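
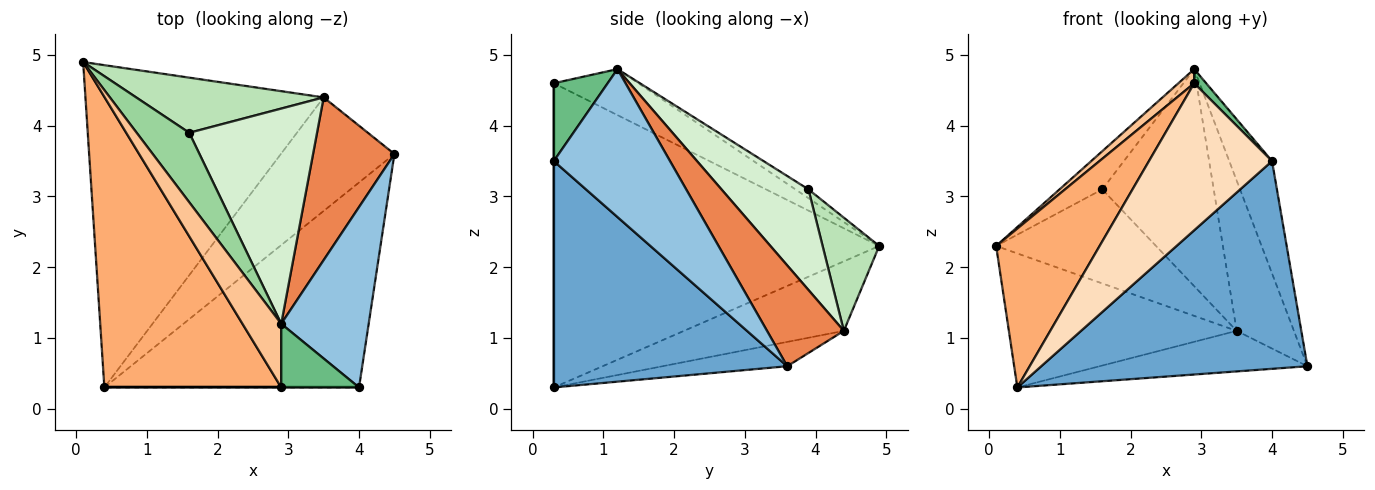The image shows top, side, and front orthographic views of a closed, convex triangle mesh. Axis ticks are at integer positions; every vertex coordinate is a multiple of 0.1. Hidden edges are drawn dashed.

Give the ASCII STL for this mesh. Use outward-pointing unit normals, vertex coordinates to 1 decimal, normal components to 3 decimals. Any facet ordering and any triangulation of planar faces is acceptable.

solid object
 facet normal 0.530 -0.604 -0.596
  outer loop
   vertex 4.0 0.3 3.5
   vertex 0.4 0.3 0.3
   vertex 4.5 3.6 0.6
  endloop
 endfacet
 facet normal 0.821 0.302 0.485
  outer loop
   vertex 4.0 0.3 3.5
   vertex 4.5 3.6 0.6
   vertex 2.9 1.2 4.8
  endloop
 endfacet
 facet normal -0.260 0.371 -0.892
  outer loop
   vertex 3.5 4.4 1.1
   vertex 0.4 0.3 0.3
   vertex 0.1 4.9 2.3
  endloop
 endfacet
 facet normal -0.198 0.330 -0.923
  outer loop
   vertex 3.5 4.4 1.1
   vertex 4.5 3.6 0.6
   vertex 0.4 0.3 0.3
  endloop
 endfacet
 facet normal 0.673 0.502 0.543
  outer loop
   vertex 3.5 4.4 1.1
   vertex 2.9 1.2 4.8
   vertex 4.5 3.6 0.6
  endloop
 endfacet
 facet normal -0.834 -0.265 0.485
  outer loop
   vertex 2.9 0.3 4.6
   vertex 0.1 4.9 2.3
   vertex 0.4 0.3 0.3
  endloop
 endfacet
 facet normal -0.757 -0.142 0.638
  outer loop
   vertex 2.9 0.3 4.6
   vertex 2.9 1.2 4.8
   vertex 0.1 4.9 2.3
  endloop
 endfacet
 facet normal 0.000 -1.000 0.000
  outer loop
   vertex 2.9 0.3 4.6
   vertex 0.4 0.3 0.3
   vertex 4.0 0.3 3.5
  endloop
 endfacet
 facet normal 0.699 -0.155 0.699
  outer loop
   vertex 2.9 0.3 4.6
   vertex 4.0 0.3 3.5
   vertex 2.9 1.2 4.8
  endloop
 endfacet
 facet normal -0.145 0.476 0.867
  outer loop
   vertex 1.6 3.9 3.1
   vertex 0.1 4.9 2.3
   vertex 2.9 1.2 4.8
  endloop
 endfacet
 facet normal 0.292 0.825 0.484
  outer loop
   vertex 1.6 3.9 3.1
   vertex 3.5 4.4 1.1
   vertex 0.1 4.9 2.3
  endloop
 endfacet
 facet normal 0.485 0.621 0.616
  outer loop
   vertex 1.6 3.9 3.1
   vertex 2.9 1.2 4.8
   vertex 3.5 4.4 1.1
  endloop
 endfacet
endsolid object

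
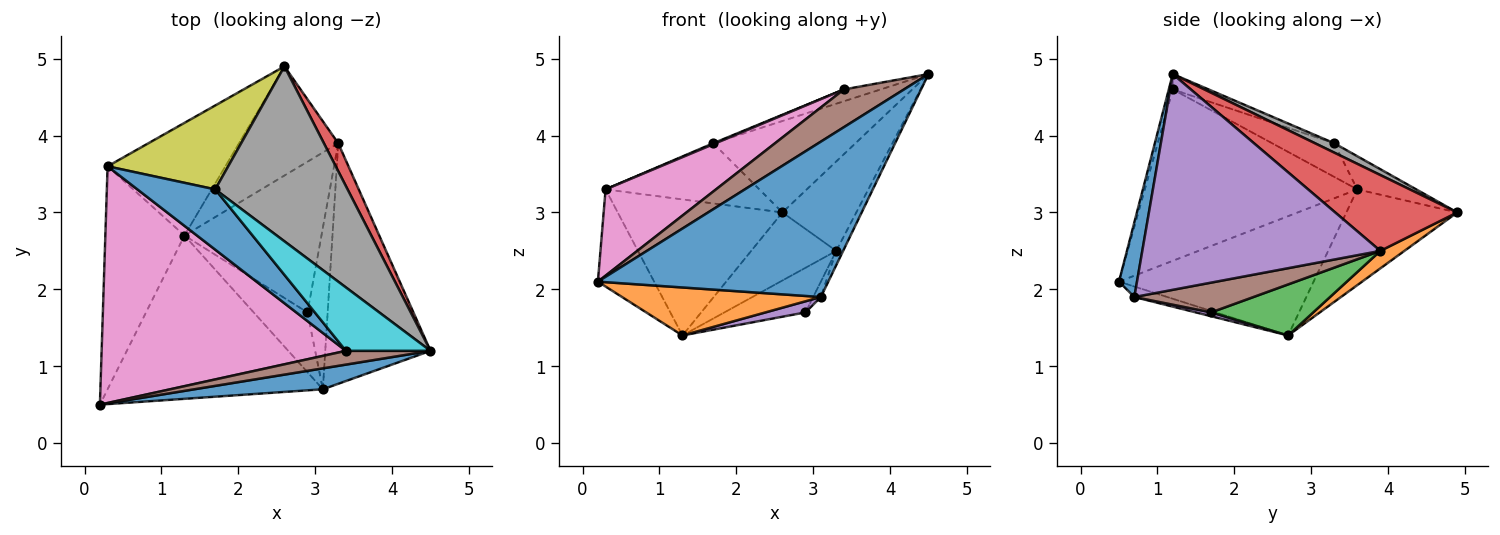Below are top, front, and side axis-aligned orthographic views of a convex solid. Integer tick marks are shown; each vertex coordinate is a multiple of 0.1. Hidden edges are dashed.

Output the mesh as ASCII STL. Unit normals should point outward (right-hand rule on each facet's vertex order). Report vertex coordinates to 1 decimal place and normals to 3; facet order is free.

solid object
 facet normal 0.077 -0.988 0.133
  outer loop
   vertex 3.1 0.7 1.9
   vertex 4.5 1.2 4.8
   vertex 0.2 0.5 2.1
  endloop
 endfacet
 facet normal -0.047 -0.282 -0.958
  outer loop
   vertex 3.1 0.7 1.9
   vertex 0.2 0.5 2.1
   vertex 1.3 2.7 1.4
  endloop
 endfacet
 facet normal -0.810 0.234 -0.537
  outer loop
   vertex 0.3 3.6 3.3
   vertex 1.3 2.7 1.4
   vertex 0.2 0.5 2.1
  endloop
 endfacet
 facet normal -0.460 0.684 -0.566
  outer loop
   vertex 0.3 3.6 3.3
   vertex 2.6 4.9 3.0
   vertex 1.3 2.7 1.4
  endloop
 endfacet
 facet normal 0.070 -0.182 -0.981
  outer loop
   vertex 2.9 1.7 1.7
   vertex 3.1 0.7 1.9
   vertex 1.3 2.7 1.4
  endloop
 endfacet
 facet normal -0.062 -0.938 0.342
  outer loop
   vertex 3.4 1.2 4.6
   vertex 0.2 0.5 2.1
   vertex 4.5 1.2 4.8
  endloop
 endfacet
 facet normal -0.550 -0.286 0.784
  outer loop
   vertex 3.4 1.2 4.6
   vertex 0.3 3.6 3.3
   vertex 0.2 0.5 2.1
  endloop
 endfacet
 facet normal 0.062 0.462 0.884
  outer loop
   vertex 1.7 3.3 3.9
   vertex 4.5 1.2 4.8
   vertex 2.6 4.9 3.0
  endloop
 endfacet
 facet normal -0.218 0.569 0.793
  outer loop
   vertex 1.7 3.3 3.9
   vertex 2.6 4.9 3.0
   vertex 0.3 3.6 3.3
  endloop
 endfacet
 facet normal -0.176 0.180 0.968
  outer loop
   vertex 1.7 3.3 3.9
   vertex 3.4 1.2 4.6
   vertex 4.5 1.2 4.8
  endloop
 endfacet
 facet normal -0.397 -0.015 0.918
  outer loop
   vertex 1.7 3.3 3.9
   vertex 0.3 3.6 3.3
   vertex 3.4 1.2 4.6
  endloop
 endfacet
 facet normal 0.148 0.523 -0.839
  outer loop
   vertex 3.3 3.9 2.5
   vertex 1.3 2.7 1.4
   vertex 2.6 4.9 3.0
  endloop
 endfacet
 facet normal 0.336 0.267 -0.903
  outer loop
   vertex 3.3 3.9 2.5
   vertex 2.9 1.7 1.7
   vertex 1.3 2.7 1.4
  endloop
 endfacet
 facet normal 0.844 0.511 0.160
  outer loop
   vertex 3.3 3.9 2.5
   vertex 2.6 4.9 3.0
   vertex 4.5 1.2 4.8
  endloop
 endfacet
 facet normal 0.898 0.026 -0.438
  outer loop
   vertex 3.3 3.9 2.5
   vertex 4.5 1.2 4.8
   vertex 3.1 0.7 1.9
  endloop
 endfacet
 facet normal 0.827 0.053 -0.560
  outer loop
   vertex 3.3 3.9 2.5
   vertex 3.1 0.7 1.9
   vertex 2.9 1.7 1.7
  endloop
 endfacet
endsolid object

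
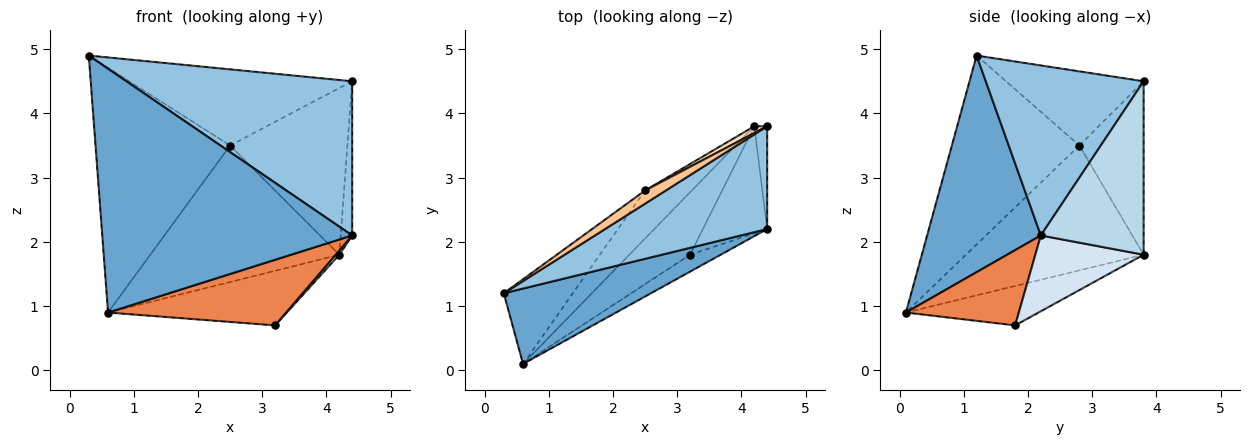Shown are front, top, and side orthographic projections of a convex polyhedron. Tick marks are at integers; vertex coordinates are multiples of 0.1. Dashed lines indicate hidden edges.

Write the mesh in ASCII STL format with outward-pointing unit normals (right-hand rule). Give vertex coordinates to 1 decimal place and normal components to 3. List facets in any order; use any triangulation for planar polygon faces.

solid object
 facet normal 0.399 -0.876 0.271
  outer loop
   vertex 0.6 0.1 0.9
   vertex 4.4 2.2 2.1
   vertex 0.3 1.2 4.9
  endloop
 endfacet
 facet normal 0.503 -0.719 0.479
  outer loop
   vertex 4.4 3.8 4.5
   vertex 0.3 1.2 4.9
   vertex 4.4 2.2 2.1
  endloop
 endfacet
 facet normal 0.991 0.110 -0.073
  outer loop
   vertex 4.4 3.8 4.5
   vertex 4.4 2.2 2.1
   vertex 4.2 3.8 1.8
  endloop
 endfacet
 facet normal 0.763 -0.026 -0.646
  outer loop
   vertex 3.2 1.8 0.7
   vertex 4.2 3.8 1.8
   vertex 4.4 2.2 2.1
  endloop
 endfacet
 facet normal 0.523 -0.825 -0.213
  outer loop
   vertex 3.2 1.8 0.7
   vertex 4.4 2.2 2.1
   vertex 0.6 0.1 0.9
  endloop
 endfacet
 facet normal -0.439 0.591 -0.677
  outer loop
   vertex 3.2 1.8 0.7
   vertex 0.6 0.1 0.9
   vertex 4.2 3.8 1.8
  endloop
 endfacet
 facet normal -0.520 0.842 0.146
  outer loop
   vertex 2.5 2.8 3.5
   vertex 0.3 1.2 4.9
   vertex 4.4 3.8 4.5
  endloop
 endfacet
 facet normal -0.480 0.877 0.036
  outer loop
   vertex 2.5 2.8 3.5
   vertex 4.4 3.8 4.5
   vertex 4.2 3.8 1.8
  endloop
 endfacet
 facet normal -0.667 0.704 -0.244
  outer loop
   vertex 2.5 2.8 3.5
   vertex 0.6 0.1 0.9
   vertex 0.3 1.2 4.9
  endloop
 endfacet
 facet normal -0.663 0.706 -0.248
  outer loop
   vertex 2.5 2.8 3.5
   vertex 4.2 3.8 1.8
   vertex 0.6 0.1 0.9
  endloop
 endfacet
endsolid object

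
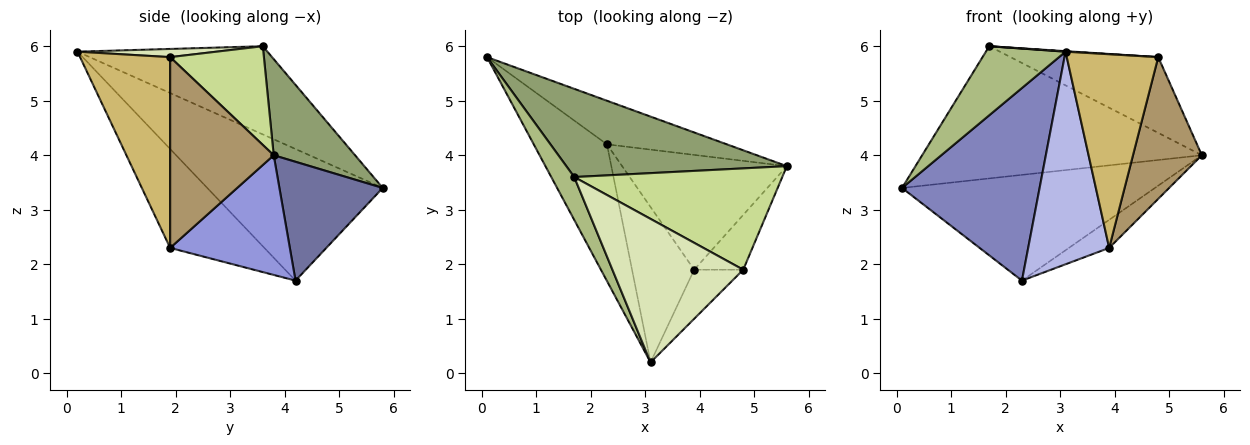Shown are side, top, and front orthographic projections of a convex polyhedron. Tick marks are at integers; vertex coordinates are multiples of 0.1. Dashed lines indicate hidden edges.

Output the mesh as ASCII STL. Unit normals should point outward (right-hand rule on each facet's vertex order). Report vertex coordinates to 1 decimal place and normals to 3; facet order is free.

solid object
 facet normal 0.353 0.865 -0.357
  outer loop
   vertex 2.3 4.2 1.7
   vertex 0.1 5.8 3.4
   vertex 5.6 3.8 4.0
  endloop
 endfacet
 facet normal -0.721 -0.565 -0.401
  outer loop
   vertex 2.3 4.2 1.7
   vertex 3.1 0.2 5.9
   vertex 0.1 5.8 3.4
  endloop
 endfacet
 facet normal 0.577 0.194 -0.794
  outer loop
   vertex 3.9 1.9 2.3
   vertex 2.3 4.2 1.7
   vertex 5.6 3.8 4.0
  endloop
 endfacet
 facet normal -0.685 -0.588 -0.430
  outer loop
   vertex 3.9 1.9 2.3
   vertex 3.1 0.2 5.9
   vertex 2.3 4.2 1.7
  endloop
 endfacet
 facet normal 0.235 0.809 0.539
  outer loop
   vertex 1.7 3.6 6.0
   vertex 5.6 3.8 4.0
   vertex 0.1 5.8 3.4
  endloop
 endfacet
 facet normal -0.897 -0.376 0.234
  outer loop
   vertex 1.7 3.6 6.0
   vertex 0.1 5.8 3.4
   vertex 3.1 0.2 5.9
  endloop
 endfacet
 facet normal 0.355 0.560 0.749
  outer loop
   vertex 4.8 1.9 5.8
   vertex 5.6 3.8 4.0
   vertex 1.7 3.6 6.0
  endloop
 endfacet
 facet normal 0.062 -0.004 0.998
  outer loop
   vertex 4.8 1.9 5.8
   vertex 1.7 3.6 6.0
   vertex 3.1 0.2 5.9
  endloop
 endfacet
 facet normal 0.814 -0.541 -0.209
  outer loop
   vertex 4.8 1.9 5.8
   vertex 3.9 1.9 2.3
   vertex 5.6 3.8 4.0
  endloop
 endfacet
 facet normal 0.691 -0.701 -0.178
  outer loop
   vertex 4.8 1.9 5.8
   vertex 3.1 0.2 5.9
   vertex 3.9 1.9 2.3
  endloop
 endfacet
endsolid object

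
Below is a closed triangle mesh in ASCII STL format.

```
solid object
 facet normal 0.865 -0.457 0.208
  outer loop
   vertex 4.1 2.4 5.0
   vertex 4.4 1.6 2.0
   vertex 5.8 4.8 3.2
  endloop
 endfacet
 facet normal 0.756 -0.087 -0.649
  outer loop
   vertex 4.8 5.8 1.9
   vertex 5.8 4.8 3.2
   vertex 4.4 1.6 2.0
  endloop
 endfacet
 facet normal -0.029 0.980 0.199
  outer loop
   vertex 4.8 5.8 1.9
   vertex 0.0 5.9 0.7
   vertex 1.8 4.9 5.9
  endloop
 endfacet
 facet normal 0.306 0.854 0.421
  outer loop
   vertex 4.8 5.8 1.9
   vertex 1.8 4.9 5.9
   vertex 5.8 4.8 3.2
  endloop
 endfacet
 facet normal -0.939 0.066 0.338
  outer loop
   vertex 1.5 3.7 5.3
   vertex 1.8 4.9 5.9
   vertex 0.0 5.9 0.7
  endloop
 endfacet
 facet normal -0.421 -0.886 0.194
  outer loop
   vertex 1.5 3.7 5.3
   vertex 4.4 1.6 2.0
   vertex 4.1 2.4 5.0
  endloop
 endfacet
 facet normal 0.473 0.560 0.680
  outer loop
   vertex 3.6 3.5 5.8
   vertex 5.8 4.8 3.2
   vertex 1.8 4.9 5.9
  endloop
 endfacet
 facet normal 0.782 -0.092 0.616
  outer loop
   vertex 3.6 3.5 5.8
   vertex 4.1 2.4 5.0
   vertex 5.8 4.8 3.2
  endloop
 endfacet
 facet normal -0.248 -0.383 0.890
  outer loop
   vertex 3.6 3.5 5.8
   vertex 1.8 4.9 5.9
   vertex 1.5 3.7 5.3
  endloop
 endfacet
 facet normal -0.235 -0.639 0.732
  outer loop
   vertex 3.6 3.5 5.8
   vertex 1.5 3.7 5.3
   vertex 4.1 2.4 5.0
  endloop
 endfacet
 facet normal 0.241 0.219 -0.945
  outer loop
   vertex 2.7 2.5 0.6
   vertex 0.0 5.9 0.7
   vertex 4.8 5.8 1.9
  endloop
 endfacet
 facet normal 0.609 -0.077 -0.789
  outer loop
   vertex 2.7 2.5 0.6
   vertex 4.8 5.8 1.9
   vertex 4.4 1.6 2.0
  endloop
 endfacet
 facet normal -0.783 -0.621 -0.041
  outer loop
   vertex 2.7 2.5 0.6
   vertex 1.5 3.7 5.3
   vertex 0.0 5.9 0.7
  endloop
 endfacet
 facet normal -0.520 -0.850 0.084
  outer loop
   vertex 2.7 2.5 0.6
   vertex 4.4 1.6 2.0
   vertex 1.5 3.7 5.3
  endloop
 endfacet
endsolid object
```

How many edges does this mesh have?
21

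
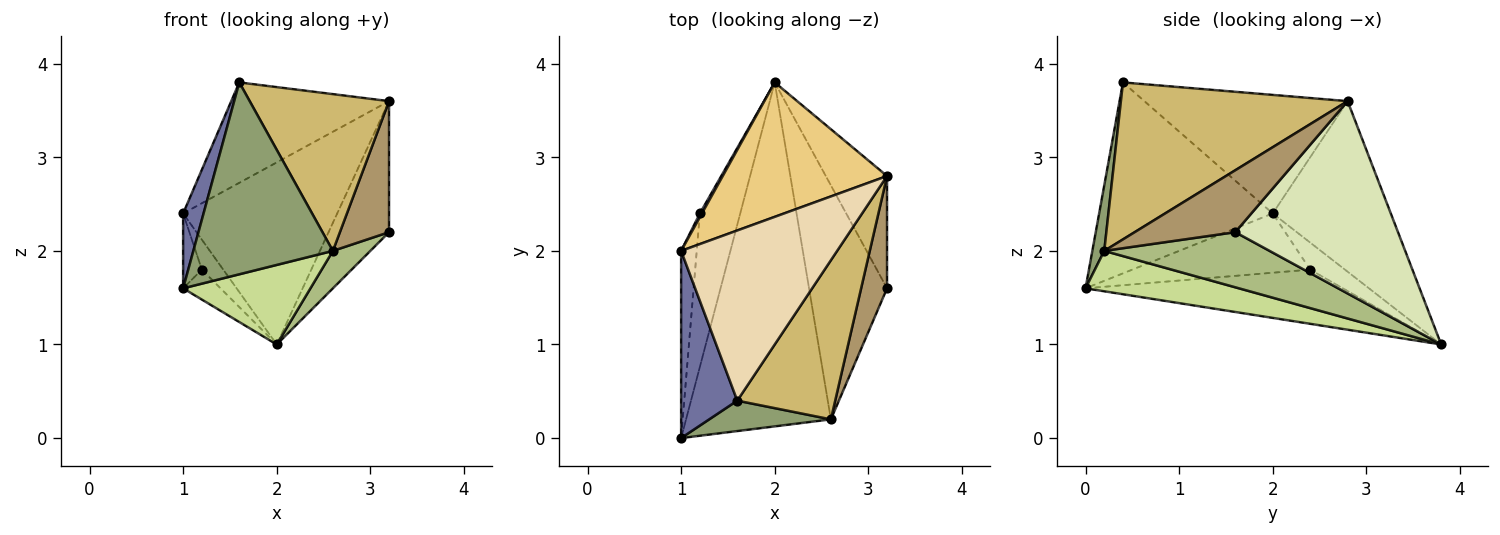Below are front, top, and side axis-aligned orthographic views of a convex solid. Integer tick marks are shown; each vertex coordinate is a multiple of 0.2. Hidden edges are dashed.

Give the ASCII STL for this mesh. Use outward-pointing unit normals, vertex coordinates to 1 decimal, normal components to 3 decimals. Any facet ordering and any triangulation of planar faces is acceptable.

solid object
 facet normal -0.953 -0.112 0.280
  outer loop
   vertex 1.6 0.4 3.8
   vertex 1.0 2.0 2.4
   vertex 1.0 0.0 1.6
  endloop
 endfacet
 facet normal -0.962 0.101 -0.253
  outer loop
   vertex 1.2 2.4 1.8
   vertex 1.0 0.0 1.6
   vertex 1.0 2.0 2.4
  endloop
 endfacet
 facet normal -0.850 0.523 0.065
  outer loop
   vertex 1.2 2.4 1.8
   vertex 1.0 2.0 2.4
   vertex 2.0 3.8 1.0
  endloop
 endfacet
 facet normal -0.796 0.116 -0.594
  outer loop
   vertex 1.2 2.4 1.8
   vertex 2.0 3.8 1.0
   vertex 1.0 0.0 1.6
  endloop
 endfacet
 facet normal 0.084 -0.984 0.156
  outer loop
   vertex 2.6 0.2 2.0
   vertex 1.6 0.4 3.8
   vertex 1.0 0.0 1.6
  endloop
 endfacet
 facet normal 0.572 -0.130 -0.810
  outer loop
   vertex 2.6 0.2 2.0
   vertex 2.0 3.8 1.0
   vertex 3.2 1.6 2.2
  endloop
 endfacet
 facet normal 0.262 -0.217 -0.940
  outer loop
   vertex 2.6 0.2 2.0
   vertex 1.0 0.0 1.6
   vertex 2.0 3.8 1.0
  endloop
 endfacet
 facet normal 0.898 0.334 -0.286
  outer loop
   vertex 3.2 2.8 3.6
   vertex 3.2 1.6 2.2
   vertex 2.0 3.8 1.0
  endloop
 endfacet
 facet normal 0.841 -0.411 0.352
  outer loop
   vertex 3.2 2.8 3.6
   vertex 2.6 0.2 2.0
   vertex 3.2 1.6 2.2
  endloop
 endfacet
 facet normal 0.752 -0.462 0.469
  outer loop
   vertex 3.2 2.8 3.6
   vertex 1.6 0.4 3.8
   vertex 2.6 0.2 2.0
  endloop
 endfacet
 facet normal -0.525 0.685 0.506
  outer loop
   vertex 3.2 2.8 3.6
   vertex 2.0 3.8 1.0
   vertex 1.0 2.0 2.4
  endloop
 endfacet
 facet normal -0.548 0.425 0.721
  outer loop
   vertex 3.2 2.8 3.6
   vertex 1.0 2.0 2.4
   vertex 1.6 0.4 3.8
  endloop
 endfacet
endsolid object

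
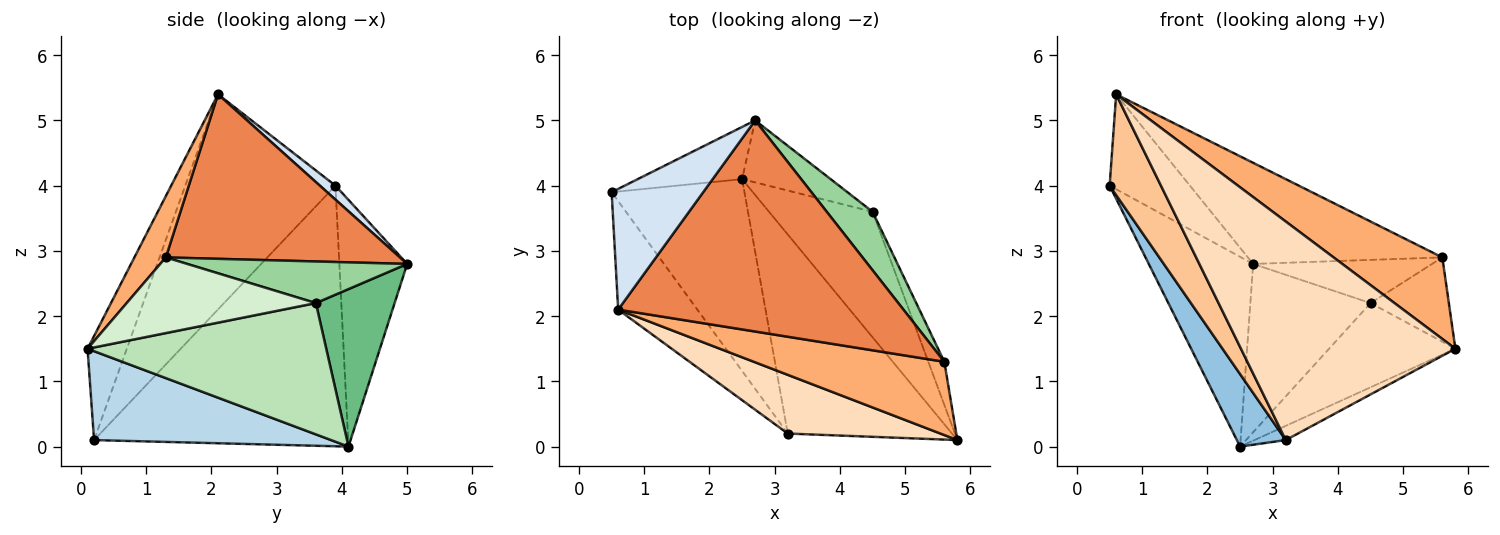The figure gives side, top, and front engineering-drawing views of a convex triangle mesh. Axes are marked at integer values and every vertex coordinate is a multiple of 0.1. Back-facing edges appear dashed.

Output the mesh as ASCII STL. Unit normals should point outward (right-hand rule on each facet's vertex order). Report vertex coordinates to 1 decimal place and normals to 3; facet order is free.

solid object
 facet normal -0.531 0.817 -0.225
  outer loop
   vertex 2.5 4.1 0.0
   vertex 0.5 3.9 4.0
   vertex 2.7 5.0 2.8
  endloop
 endfacet
 facet normal -0.878 -0.169 -0.448
  outer loop
   vertex 3.2 0.2 0.1
   vertex 0.5 3.9 4.0
   vertex 2.5 4.1 0.0
  endloop
 endfacet
 facet normal 0.475 0.063 -0.878
  outer loop
   vertex 3.2 0.2 0.1
   vertex 2.5 4.1 0.0
   vertex 5.8 0.1 1.5
  endloop
 endfacet
 facet normal 0.119 0.614 0.781
  outer loop
   vertex 0.6 2.1 5.4
   vertex 2.7 5.0 2.8
   vertex 0.5 3.9 4.0
  endloop
 endfacet
 facet normal 0.461 0.383 0.800
  outer loop
   vertex 0.6 2.1 5.4
   vertex 5.6 1.3 2.9
   vertex 2.7 5.0 2.8
  endloop
 endfacet
 facet normal 0.210 -0.727 0.653
  outer loop
   vertex 0.6 2.1 5.4
   vertex 5.8 0.1 1.5
   vertex 5.6 1.3 2.9
  endloop
 endfacet
 facet normal -0.894 -0.305 -0.329
  outer loop
   vertex 0.6 2.1 5.4
   vertex 0.5 3.9 4.0
   vertex 3.2 0.2 0.1
  endloop
 endfacet
 facet normal -0.174 -0.951 0.255
  outer loop
   vertex 0.6 2.1 5.4
   vertex 3.2 0.2 0.1
   vertex 5.8 0.1 1.5
  endloop
 endfacet
 facet normal 0.524 0.799 -0.294
  outer loop
   vertex 4.5 3.6 2.2
   vertex 2.5 4.1 0.0
   vertex 2.7 5.0 2.8
  endloop
 endfacet
 facet normal 0.590 0.480 0.650
  outer loop
   vertex 4.5 3.6 2.2
   vertex 2.7 5.0 2.8
   vertex 5.6 1.3 2.9
  endloop
 endfacet
 facet normal 0.725 0.384 -0.572
  outer loop
   vertex 4.5 3.6 2.2
   vertex 5.8 0.1 1.5
   vertex 2.5 4.1 0.0
  endloop
 endfacet
 facet normal 0.907 0.375 -0.192
  outer loop
   vertex 4.5 3.6 2.2
   vertex 5.6 1.3 2.9
   vertex 5.8 0.1 1.5
  endloop
 endfacet
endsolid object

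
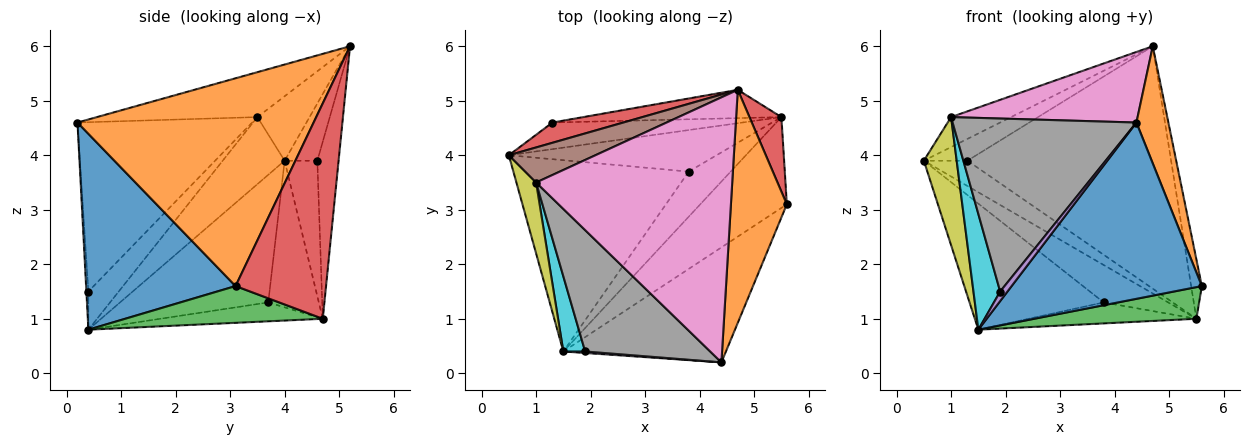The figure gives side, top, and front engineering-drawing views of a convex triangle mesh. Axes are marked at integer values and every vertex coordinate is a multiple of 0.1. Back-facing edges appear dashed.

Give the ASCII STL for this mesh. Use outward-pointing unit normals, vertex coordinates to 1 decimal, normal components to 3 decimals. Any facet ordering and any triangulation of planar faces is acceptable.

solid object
 facet normal 0.550 -0.700 -0.456
  outer loop
   vertex 4.4 0.2 4.6
   vertex 1.5 0.4 0.8
   vertex 5.6 3.1 1.6
  endloop
 endfacet
 facet normal 0.957 -0.130 0.258
  outer loop
   vertex 4.7 5.2 6.0
   vertex 4.4 0.2 4.6
   vertex 5.6 3.1 1.6
  endloop
 endfacet
 facet normal 0.372 -0.305 -0.876
  outer loop
   vertex 5.5 4.7 1.0
   vertex 5.6 3.1 1.6
   vertex 1.5 0.4 0.8
  endloop
 endfacet
 facet normal 0.983 0.116 0.146
  outer loop
   vertex 5.5 4.7 1.0
   vertex 4.7 5.2 6.0
   vertex 5.6 3.1 1.6
  endloop
 endfacet
 facet normal -0.262 -0.953 0.150
  outer loop
   vertex 1.9 0.4 1.5
   vertex 1.5 0.4 0.8
   vertex 4.4 0.2 4.6
  endloop
 endfacet
 facet normal -0.492 0.566 0.661
  outer loop
   vertex 1.0 3.5 4.7
   vertex 4.7 5.2 6.0
   vertex 0.5 4.0 3.9
  endloop
 endfacet
 facet normal -0.216 -0.251 0.944
  outer loop
   vertex 1.0 3.5 4.7
   vertex 4.4 0.2 4.6
   vertex 4.7 5.2 6.0
  endloop
 endfacet
 facet normal -0.614 -0.646 0.453
  outer loop
   vertex 1.0 3.5 4.7
   vertex 1.9 0.4 1.5
   vertex 4.4 0.2 4.6
  endloop
 endfacet
 facet normal -0.855 -0.454 0.251
  outer loop
   vertex 1.0 3.5 4.7
   vertex 0.5 4.0 3.9
   vertex 1.5 0.4 0.8
  endloop
 endfacet
 facet normal -0.690 -0.607 0.394
  outer loop
   vertex 1.0 3.5 4.7
   vertex 1.5 0.4 0.8
   vertex 1.9 0.4 1.5
  endloop
 endfacet
 facet normal -0.519 0.470 -0.714
  outer loop
   vertex 3.8 3.7 1.3
   vertex 1.5 0.4 0.8
   vertex 0.5 4.0 3.9
  endloop
 endfacet
 facet normal -0.465 0.592 -0.658
  outer loop
   vertex 3.8 3.7 1.3
   vertex 0.5 4.0 3.9
   vertex 5.5 4.7 1.0
  endloop
 endfacet
 facet normal -0.378 0.391 -0.839
  outer loop
   vertex 3.8 3.7 1.3
   vertex 5.5 4.7 1.0
   vertex 1.5 0.4 0.8
  endloop
 endfacet
 facet normal -0.482 0.642 0.596
  outer loop
   vertex 1.3 4.6 3.9
   vertex 0.5 4.0 3.9
   vertex 4.7 5.2 6.0
  endloop
 endfacet
 facet normal -0.459 0.612 -0.644
  outer loop
   vertex 1.3 4.6 3.9
   vertex 5.5 4.7 1.0
   vertex 0.5 4.0 3.9
  endloop
 endfacet
 facet normal -0.103 0.988 -0.115
  outer loop
   vertex 1.3 4.6 3.9
   vertex 4.7 5.2 6.0
   vertex 5.5 4.7 1.0
  endloop
 endfacet
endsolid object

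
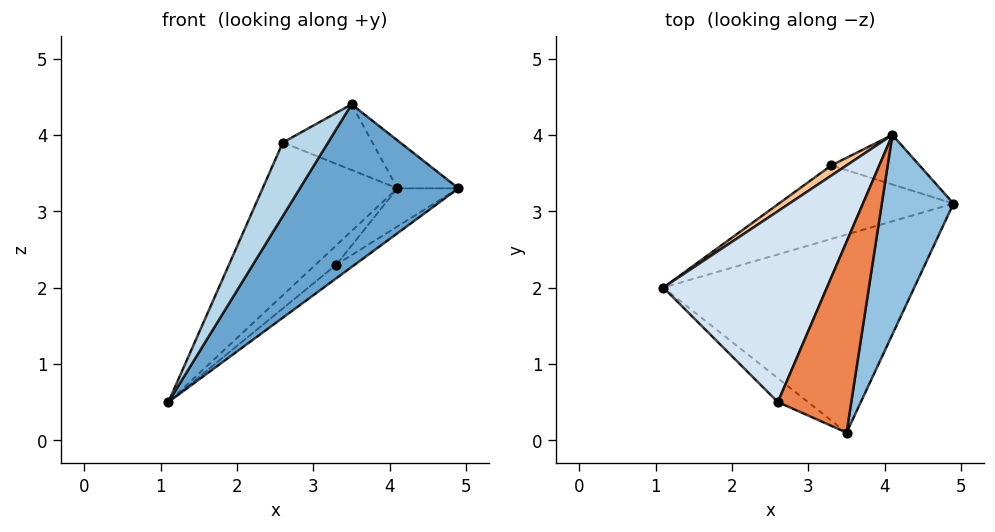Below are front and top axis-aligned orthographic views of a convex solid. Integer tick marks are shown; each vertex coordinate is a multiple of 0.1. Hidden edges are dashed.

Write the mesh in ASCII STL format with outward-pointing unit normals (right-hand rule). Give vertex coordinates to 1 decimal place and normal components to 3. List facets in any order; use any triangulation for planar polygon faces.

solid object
 facet normal 0.602 -0.507 -0.617
  outer loop
   vertex 3.5 0.1 4.4
   vertex 1.1 2.0 0.5
   vertex 4.9 3.1 3.3
  endloop
 endfacet
 facet normal 0.254 0.226 0.940
  outer loop
   vertex 4.1 4.0 3.3
   vertex 3.5 0.1 4.4
   vertex 4.9 3.1 3.3
  endloop
 endfacet
 facet normal -0.244 -0.922 -0.300
  outer loop
   vertex 2.6 0.5 3.9
   vertex 1.1 2.0 0.5
   vertex 3.5 0.1 4.4
  endloop
 endfacet
 facet normal -0.753 0.411 0.514
  outer loop
   vertex 2.6 0.5 3.9
   vertex 4.1 4.0 3.3
   vertex 1.1 2.0 0.5
  endloop
 endfacet
 facet normal -0.356 0.304 0.884
  outer loop
   vertex 2.6 0.5 3.9
   vertex 3.5 0.1 4.4
   vertex 4.1 4.0 3.3
  endloop
 endfacet
 facet normal 0.558 0.152 -0.816
  outer loop
   vertex 3.3 3.6 2.3
   vertex 4.9 3.1 3.3
   vertex 1.1 2.0 0.5
  endloop
 endfacet
 facet normal -0.716 0.618 0.325
  outer loop
   vertex 3.3 3.6 2.3
   vertex 1.1 2.0 0.5
   vertex 4.1 4.0 3.3
  endloop
 endfacet
 facet normal 0.566 0.503 -0.654
  outer loop
   vertex 3.3 3.6 2.3
   vertex 4.1 4.0 3.3
   vertex 4.9 3.1 3.3
  endloop
 endfacet
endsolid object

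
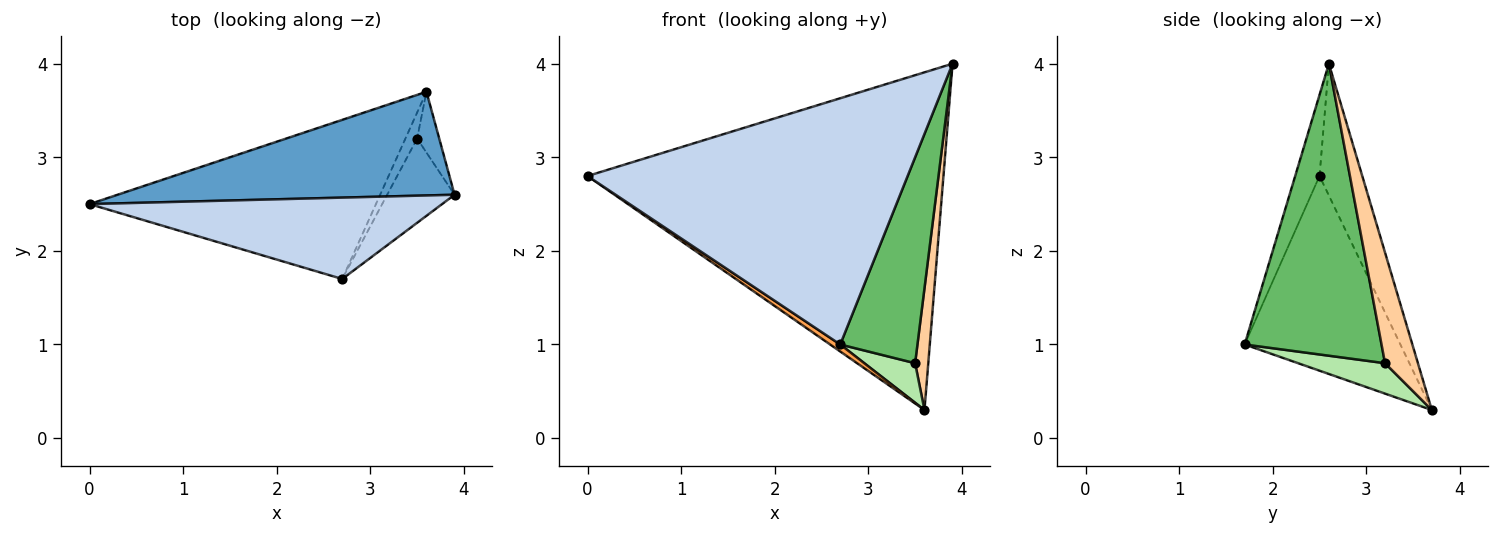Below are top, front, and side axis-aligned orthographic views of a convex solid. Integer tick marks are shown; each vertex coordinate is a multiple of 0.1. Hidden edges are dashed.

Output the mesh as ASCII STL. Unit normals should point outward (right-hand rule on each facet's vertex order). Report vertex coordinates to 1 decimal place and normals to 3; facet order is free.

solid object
 facet normal -0.114 0.950 0.292
  outer loop
   vertex 3.6 3.7 0.3
   vertex 0.0 2.5 2.8
   vertex 3.9 2.6 4.0
  endloop
 endfacet
 facet normal -0.072 -0.947 0.313
  outer loop
   vertex 2.7 1.7 1.0
   vertex 3.9 2.6 4.0
   vertex 0.0 2.5 2.8
  endloop
 endfacet
 facet normal -0.562 -0.036 -0.826
  outer loop
   vertex 2.7 1.7 1.0
   vertex 0.0 2.5 2.8
   vertex 3.6 3.7 0.3
  endloop
 endfacet
 facet normal 0.913 -0.365 -0.183
  outer loop
   vertex 3.5 3.2 0.8
   vertex 3.6 3.7 0.3
   vertex 3.9 2.6 4.0
  endloop
 endfacet
 facet normal 0.854 -0.482 -0.197
  outer loop
   vertex 3.5 3.2 0.8
   vertex 3.9 2.6 4.0
   vertex 2.7 1.7 1.0
  endloop
 endfacet
 facet normal 0.819 -0.479 -0.315
  outer loop
   vertex 3.5 3.2 0.8
   vertex 2.7 1.7 1.0
   vertex 3.6 3.7 0.3
  endloop
 endfacet
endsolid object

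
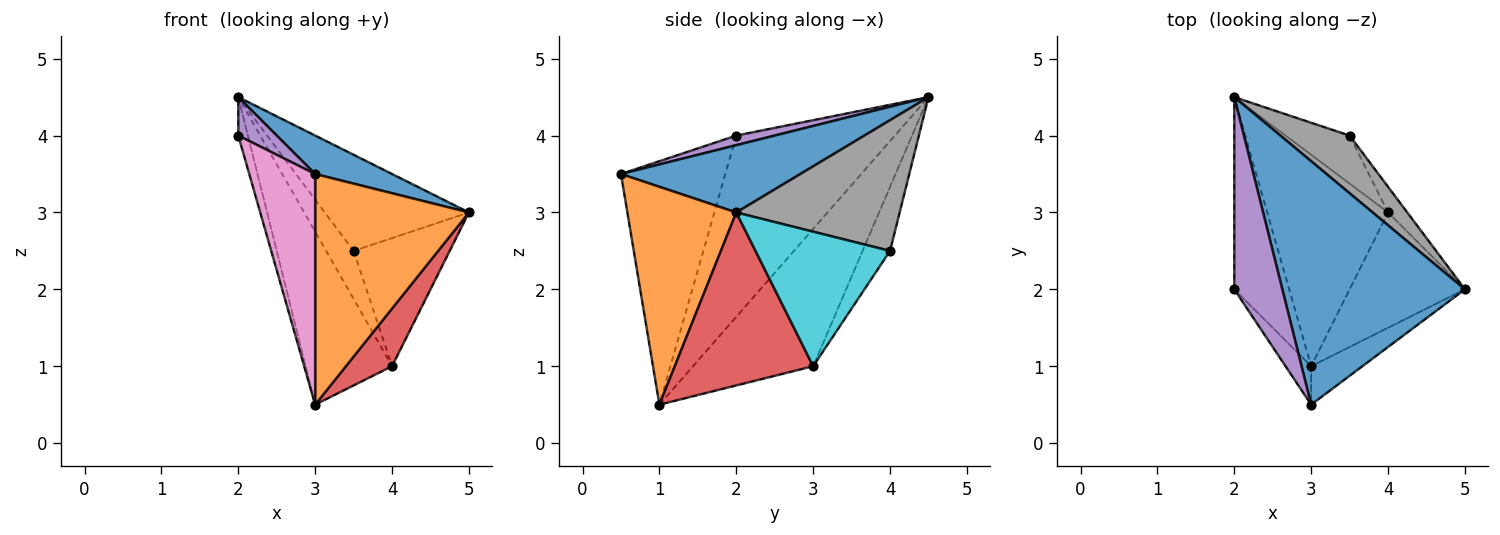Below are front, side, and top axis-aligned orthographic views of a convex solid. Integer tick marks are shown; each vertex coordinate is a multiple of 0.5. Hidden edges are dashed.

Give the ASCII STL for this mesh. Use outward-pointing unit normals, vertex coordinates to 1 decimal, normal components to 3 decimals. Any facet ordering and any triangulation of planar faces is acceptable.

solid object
 facet normal 0.342 -0.147 0.928
  outer loop
   vertex 3.0 0.5 3.5
   vertex 5.0 2.0 3.0
   vertex 2.0 4.5 4.5
  endloop
 endfacet
 facet normal 0.573 -0.809 -0.135
  outer loop
   vertex 3.0 1.0 0.5
   vertex 5.0 2.0 3.0
   vertex 3.0 0.5 3.5
  endloop
 endfacet
 facet normal -0.660 0.475 -0.581
  outer loop
   vertex 4.0 3.0 1.0
   vertex 3.0 1.0 0.5
   vertex 2.0 4.5 4.5
  endloop
 endfacet
 facet normal 0.802 -0.267 -0.535
  outer loop
   vertex 4.0 3.0 1.0
   vertex 5.0 2.0 3.0
   vertex 3.0 1.0 0.5
  endloop
 endfacet
 facet normal 0.192 -0.192 0.962
  outer loop
   vertex 2.0 2.0 4.0
   vertex 3.0 0.5 3.5
   vertex 2.0 4.5 4.5
  endloop
 endfacet
 facet normal -0.955 0.058 -0.290
  outer loop
   vertex 2.0 2.0 4.0
   vertex 2.0 4.5 4.5
   vertex 3.0 1.0 0.5
  endloop
 endfacet
 facet normal -0.842 -0.532 -0.089
  outer loop
   vertex 2.0 2.0 4.0
   vertex 3.0 1.0 0.5
   vertex 3.0 0.5 3.5
  endloop
 endfacet
 facet normal 0.697 0.615 0.369
  outer loop
   vertex 3.5 4.0 2.5
   vertex 2.0 4.5 4.5
   vertex 5.0 2.0 3.0
  endloop
 endfacet
 facet normal -0.577 0.577 -0.577
  outer loop
   vertex 3.5 4.0 2.5
   vertex 4.0 3.0 1.0
   vertex 2.0 4.5 4.5
  endloop
 endfacet
 facet normal 0.808 0.577 -0.115
  outer loop
   vertex 3.5 4.0 2.5
   vertex 5.0 2.0 3.0
   vertex 4.0 3.0 1.0
  endloop
 endfacet
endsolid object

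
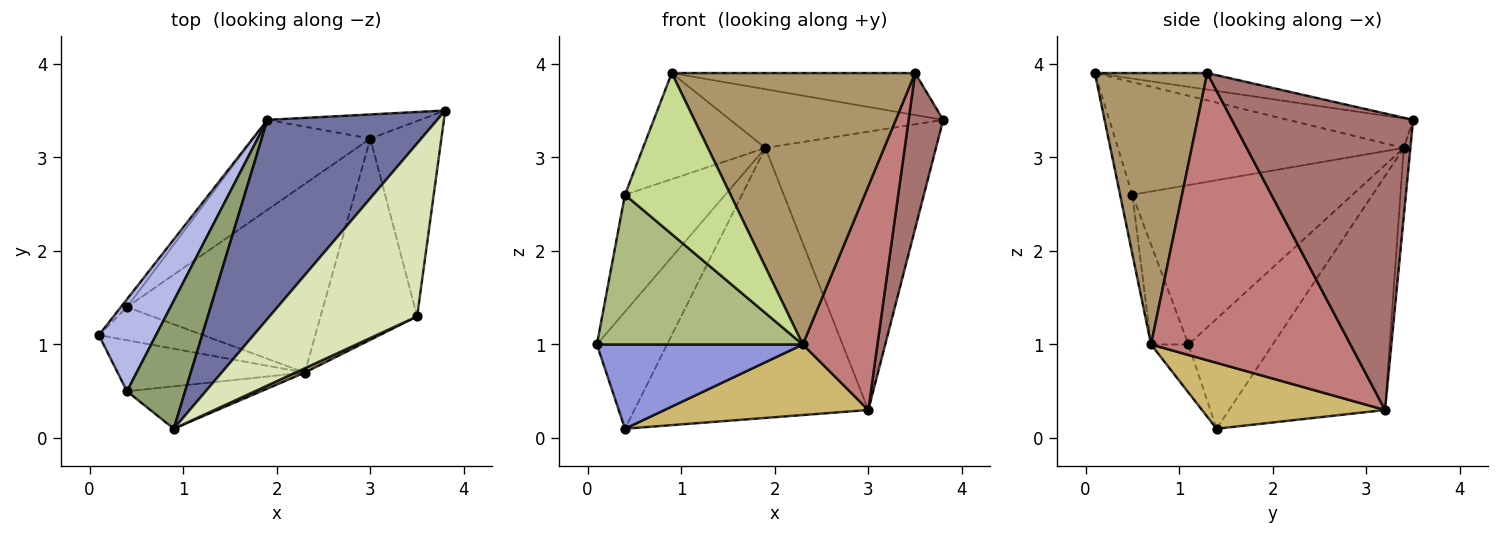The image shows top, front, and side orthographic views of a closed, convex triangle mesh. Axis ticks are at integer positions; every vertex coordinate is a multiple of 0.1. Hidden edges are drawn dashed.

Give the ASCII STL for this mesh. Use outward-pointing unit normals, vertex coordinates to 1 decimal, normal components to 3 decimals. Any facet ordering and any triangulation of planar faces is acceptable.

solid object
 facet normal -0.164 0.279 0.946
  outer loop
   vertex 1.9 3.4 3.1
   vertex 0.9 0.1 3.9
   vertex 3.8 3.5 3.4
  endloop
 endfacet
 facet normal -0.768 0.640 -0.043
  outer loop
   vertex 1.9 3.4 3.1
   vertex 0.4 1.4 0.1
   vertex 0.1 1.1 1.0
  endloop
 endfacet
 facet normal -0.167 -0.917 -0.361
  outer loop
   vertex 2.3 0.7 1.0
   vertex 0.1 1.1 1.0
   vertex 0.4 1.4 0.1
  endloop
 endfacet
 facet normal -0.865 0.394 0.310
  outer loop
   vertex 0.4 0.5 2.6
   vertex 1.9 3.4 3.1
   vertex 0.1 1.1 1.0
  endloop
 endfacet
 facet normal -0.830 0.356 0.429
  outer loop
   vertex 0.4 0.5 2.6
   vertex 0.9 0.1 3.9
   vertex 1.9 3.4 3.1
  endloop
 endfacet
 facet normal -0.170 -0.933 -0.318
  outer loop
   vertex 0.4 0.5 2.6
   vertex 0.1 1.1 1.0
   vertex 2.3 0.7 1.0
  endloop
 endfacet
 facet normal -0.112 -0.961 -0.253
  outer loop
   vertex 0.4 0.5 2.6
   vertex 2.3 0.7 1.0
   vertex 0.9 0.1 3.9
  endloop
 endfacet
 facet normal -0.108 0.234 0.966
  outer loop
   vertex 3.5 1.3 3.9
   vertex 3.8 3.5 3.4
   vertex 0.9 0.1 3.9
  endloop
 endfacet
 facet normal 0.419 -0.908 0.014
  outer loop
   vertex 3.5 1.3 3.9
   vertex 0.9 0.1 3.9
   vertex 2.3 0.7 1.0
  endloop
 endfacet
 facet normal 0.300 -0.334 -0.893
  outer loop
   vertex 3.0 3.2 0.3
   vertex 2.3 0.7 1.0
   vertex 0.4 1.4 0.1
  endloop
 endfacet
 facet normal -0.039 0.996 -0.086
  outer loop
   vertex 3.0 3.2 0.3
   vertex 1.9 3.4 3.1
   vertex 3.8 3.5 3.4
  endloop
 endfacet
 facet normal -0.535 0.802 -0.267
  outer loop
   vertex 3.0 3.2 0.3
   vertex 0.4 1.4 0.1
   vertex 1.9 3.4 3.1
  endloop
 endfacet
 facet normal 0.956 -0.182 -0.229
  outer loop
   vertex 3.0 3.2 0.3
   vertex 3.8 3.5 3.4
   vertex 3.5 1.3 3.9
  endloop
 endfacet
 facet normal 0.893 -0.334 -0.300
  outer loop
   vertex 3.0 3.2 0.3
   vertex 3.5 1.3 3.9
   vertex 2.3 0.7 1.0
  endloop
 endfacet
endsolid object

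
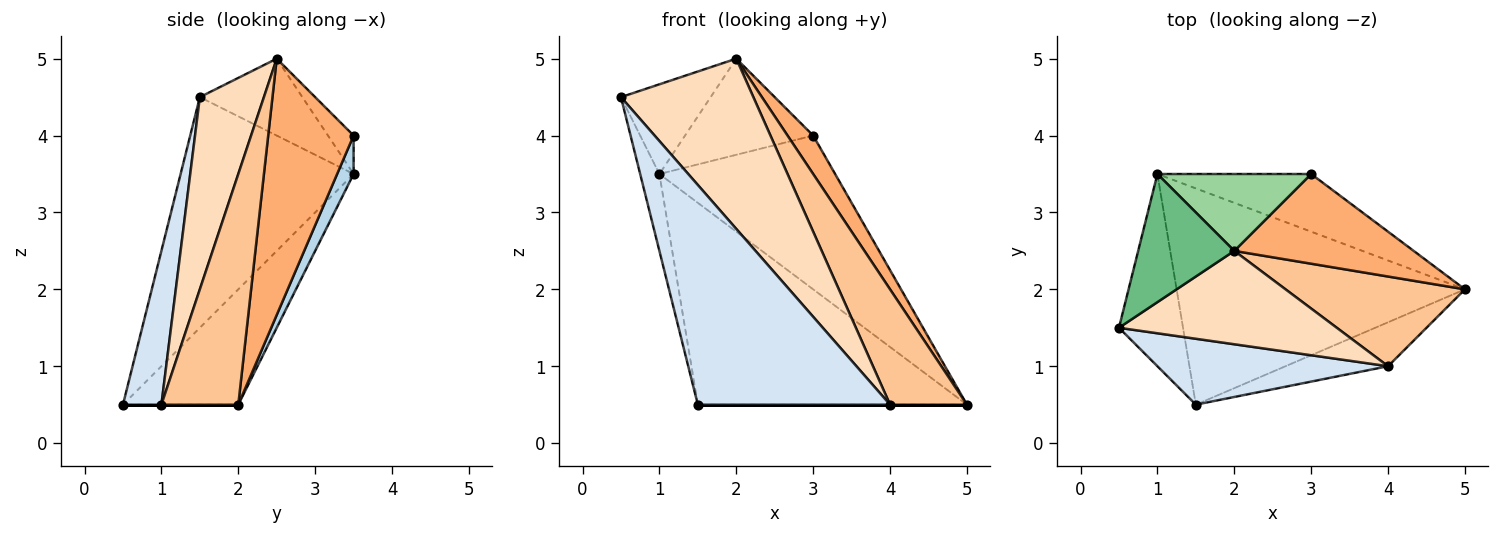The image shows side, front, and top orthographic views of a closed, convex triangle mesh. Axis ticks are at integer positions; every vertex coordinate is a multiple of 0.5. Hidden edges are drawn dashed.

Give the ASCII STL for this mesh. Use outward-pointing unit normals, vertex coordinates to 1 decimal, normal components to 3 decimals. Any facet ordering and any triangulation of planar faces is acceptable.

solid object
 facet normal -0.958 0.106 -0.266
  outer loop
   vertex 1.5 0.5 0.5
   vertex 0.5 1.5 4.5
   vertex 1.0 3.5 3.5
  endloop
 endfacet
 facet normal -0.281 0.655 -0.702
  outer loop
   vertex 1.5 0.5 0.5
   vertex 1.0 3.5 3.5
   vertex 5.0 2.0 0.5
  endloop
 endfacet
 facet normal 0.087 0.933 -0.350
  outer loop
   vertex 3.0 3.5 4.0
   vertex 5.0 2.0 0.5
   vertex 1.0 3.5 3.5
  endloop
 endfacet
 facet normal 0.188 -0.941 0.282
  outer loop
   vertex 4.0 1.0 0.5
   vertex 0.5 1.5 4.5
   vertex 1.5 0.5 0.5
  endloop
 endfacet
 facet normal 0.000 0.000 -1.000
  outer loop
   vertex 4.0 1.0 0.5
   vertex 1.5 0.5 0.5
   vertex 5.0 2.0 0.5
  endloop
 endfacet
 facet normal 0.796 -0.239 0.557
  outer loop
   vertex 2.0 2.5 5.0
   vertex 5.0 2.0 0.5
   vertex 3.0 3.5 4.0
  endloop
 endfacet
 facet normal 0.620 -0.620 0.482
  outer loop
   vertex 2.0 2.5 5.0
   vertex 4.0 1.0 0.5
   vertex 5.0 2.0 0.5
  endloop
 endfacet
 facet normal 0.391 -0.807 0.443
  outer loop
   vertex 2.0 2.5 5.0
   vertex 0.5 1.5 4.5
   vertex 4.0 1.0 0.5
  endloop
 endfacet
 facet normal -0.548 0.480 0.685
  outer loop
   vertex 2.0 2.5 5.0
   vertex 1.0 3.5 3.5
   vertex 0.5 1.5 4.5
  endloop
 endfacet
 facet normal -0.154 0.772 0.617
  outer loop
   vertex 2.0 2.5 5.0
   vertex 3.0 3.5 4.0
   vertex 1.0 3.5 3.5
  endloop
 endfacet
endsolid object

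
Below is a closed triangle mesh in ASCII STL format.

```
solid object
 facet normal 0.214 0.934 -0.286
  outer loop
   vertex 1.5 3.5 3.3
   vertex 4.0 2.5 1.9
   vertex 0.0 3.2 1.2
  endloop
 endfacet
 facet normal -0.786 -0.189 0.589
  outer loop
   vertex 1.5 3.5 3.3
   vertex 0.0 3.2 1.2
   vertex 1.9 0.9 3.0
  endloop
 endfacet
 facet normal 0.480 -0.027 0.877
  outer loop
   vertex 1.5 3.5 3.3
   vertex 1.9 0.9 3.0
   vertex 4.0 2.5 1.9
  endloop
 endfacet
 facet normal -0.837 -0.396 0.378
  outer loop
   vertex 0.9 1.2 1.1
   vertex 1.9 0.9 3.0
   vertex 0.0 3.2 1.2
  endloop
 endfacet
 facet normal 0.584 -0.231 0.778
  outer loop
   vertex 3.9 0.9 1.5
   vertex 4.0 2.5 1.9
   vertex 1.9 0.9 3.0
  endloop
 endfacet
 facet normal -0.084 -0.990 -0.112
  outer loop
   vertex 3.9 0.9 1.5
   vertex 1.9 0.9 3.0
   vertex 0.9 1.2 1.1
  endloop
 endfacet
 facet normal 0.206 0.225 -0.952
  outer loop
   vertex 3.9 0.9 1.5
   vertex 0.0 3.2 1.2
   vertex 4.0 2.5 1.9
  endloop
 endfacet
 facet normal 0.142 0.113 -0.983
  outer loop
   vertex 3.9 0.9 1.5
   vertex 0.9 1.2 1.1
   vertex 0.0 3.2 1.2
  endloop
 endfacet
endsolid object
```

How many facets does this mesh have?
8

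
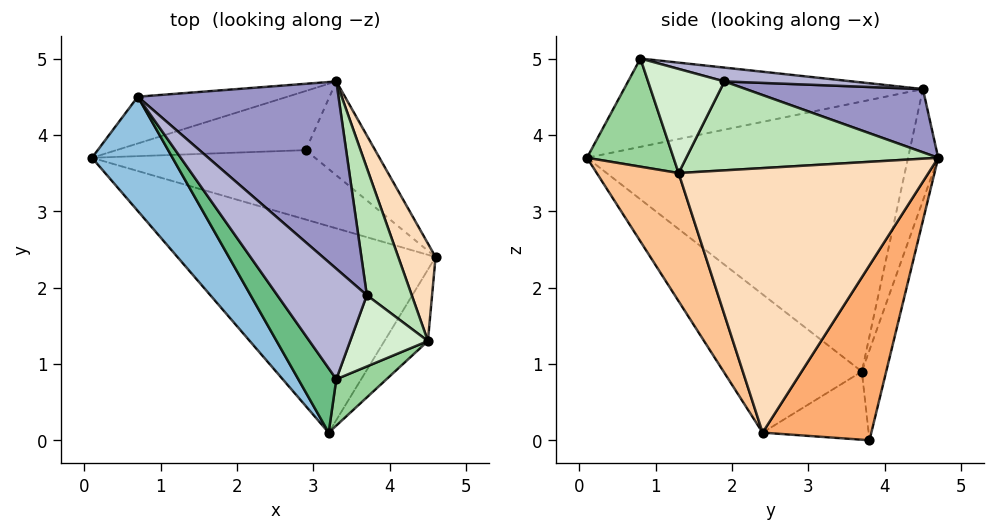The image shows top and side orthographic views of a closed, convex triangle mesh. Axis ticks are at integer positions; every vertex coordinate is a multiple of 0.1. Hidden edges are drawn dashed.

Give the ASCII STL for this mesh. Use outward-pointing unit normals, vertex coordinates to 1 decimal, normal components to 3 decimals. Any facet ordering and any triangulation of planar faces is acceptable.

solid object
 facet normal -0.319 -0.738 -0.595
  outer loop
   vertex 3.2 0.1 3.7
   vertex 0.1 3.7 0.9
   vertex 4.6 2.4 0.1
  endloop
 endfacet
 facet normal -0.821 -0.516 0.245
  outer loop
   vertex 0.7 4.5 4.6
   vertex 0.1 3.7 0.9
   vertex 3.2 0.1 3.7
  endloop
 endfacet
 facet normal -0.140 0.972 -0.188
  outer loop
   vertex 0.7 4.5 4.6
   vertex 3.3 4.7 3.7
   vertex 0.1 3.7 0.9
  endloop
 endfacet
 facet normal -0.269 -0.390 -0.881
  outer loop
   vertex 2.9 3.8 0.0
   vertex 4.6 2.4 0.1
   vertex 0.1 3.7 0.9
  endloop
 endfacet
 facet normal -0.107 0.969 -0.224
  outer loop
   vertex 2.9 3.8 0.0
   vertex 0.1 3.7 0.9
   vertex 3.3 4.7 3.7
  endloop
 endfacet
 facet normal 0.625 0.741 -0.248
  outer loop
   vertex 2.9 3.8 0.0
   vertex 3.3 4.7 3.7
   vertex 4.6 2.4 0.1
  endloop
 endfacet
 facet normal 0.644 -0.734 -0.218
  outer loop
   vertex 4.5 1.3 3.5
   vertex 3.2 0.1 3.7
   vertex 4.6 2.4 0.1
  endloop
 endfacet
 facet normal 0.937 0.323 0.132
  outer loop
   vertex 4.5 1.3 3.5
   vertex 4.6 2.4 0.1
   vertex 3.3 4.7 3.7
  endloop
 endfacet
 facet normal -0.787 -0.516 0.338
  outer loop
   vertex 3.3 0.8 5.0
   vertex 0.7 4.5 4.6
   vertex 3.2 0.1 3.7
  endloop
 endfacet
 facet normal 0.670 -0.674 0.311
  outer loop
   vertex 3.3 0.8 5.0
   vertex 3.2 0.1 3.7
   vertex 4.5 1.3 3.5
  endloop
 endfacet
 facet normal 0.858 0.277 0.433
  outer loop
   vertex 3.7 1.9 4.7
   vertex 4.5 1.3 3.5
   vertex 3.3 4.7 3.7
  endloop
 endfacet
 facet normal 0.795 -0.127 0.593
  outer loop
   vertex 3.7 1.9 4.7
   vertex 3.3 0.8 5.0
   vertex 4.5 1.3 3.5
  endloop
 endfacet
 facet normal 0.281 0.358 0.890
  outer loop
   vertex 3.7 1.9 4.7
   vertex 3.3 4.7 3.7
   vertex 0.7 4.5 4.6
  endloop
 endfacet
 facet normal 0.149 0.209 0.966
  outer loop
   vertex 3.7 1.9 4.7
   vertex 0.7 4.5 4.6
   vertex 3.3 0.8 5.0
  endloop
 endfacet
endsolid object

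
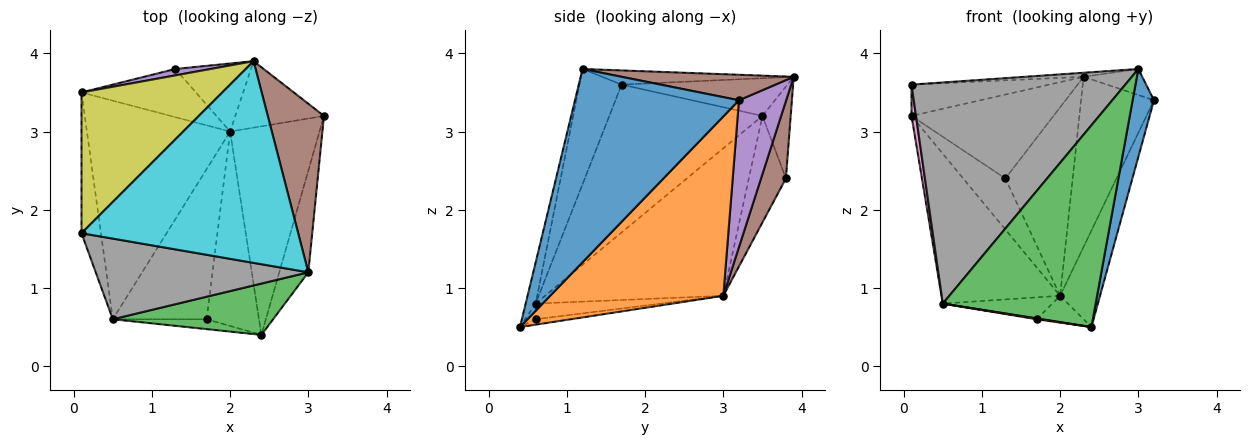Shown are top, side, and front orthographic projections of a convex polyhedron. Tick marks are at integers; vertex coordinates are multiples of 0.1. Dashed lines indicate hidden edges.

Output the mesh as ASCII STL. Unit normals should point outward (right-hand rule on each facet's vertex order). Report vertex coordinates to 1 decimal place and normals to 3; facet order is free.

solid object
 facet normal 0.981 -0.128 -0.147
  outer loop
   vertex 3.0 1.2 3.8
   vertex 2.4 0.4 0.5
   vertex 3.2 3.2 3.4
  endloop
 endfacet
 facet normal 0.877 0.202 -0.437
  outer loop
   vertex 2.0 3.0 0.9
   vertex 3.2 3.2 3.4
   vertex 2.4 0.4 0.5
  endloop
 endfacet
 facet normal -0.063 -0.967 0.246
  outer loop
   vertex 0.5 0.6 0.8
   vertex 2.4 0.4 0.5
   vertex 3.0 1.2 3.8
  endloop
 endfacet
 facet normal -0.648 0.431 -0.629
  outer loop
   vertex 0.5 0.6 0.8
   vertex 0.1 3.5 3.2
   vertex 2.0 3.0 0.9
  endloop
 endfacet
 facet normal 0.516 0.798 -0.312
  outer loop
   vertex 2.3 3.9 3.7
   vertex 3.2 3.2 3.4
   vertex 2.0 3.0 0.9
  endloop
 endfacet
 facet normal 0.409 0.139 0.902
  outer loop
   vertex 2.3 3.9 3.7
   vertex 3.0 1.2 3.8
   vertex 3.2 3.2 3.4
  endloop
 endfacet
 facet normal -0.991 -0.029 -0.130
  outer loop
   vertex 0.1 1.7 3.6
   vertex 0.1 3.5 3.2
   vertex 0.5 0.6 0.8
  endloop
 endfacet
 facet normal -0.182 -0.924 0.337
  outer loop
   vertex 0.1 1.7 3.6
   vertex 0.5 0.6 0.8
   vertex 3.0 1.2 3.8
  endloop
 endfacet
 facet normal -0.253 0.210 0.944
  outer loop
   vertex 0.1 1.7 3.6
   vertex 2.3 3.9 3.7
   vertex 0.1 3.5 3.2
  endloop
 endfacet
 facet normal -0.065 0.020 0.998
  outer loop
   vertex 0.1 1.7 3.6
   vertex 3.0 1.2 3.8
   vertex 2.3 3.9 3.7
  endloop
 endfacet
 facet normal -0.102 0.136 -0.985
  outer loop
   vertex 1.7 0.6 0.6
   vertex 2.0 3.0 0.9
   vertex 2.4 0.4 0.5
  endloop
 endfacet
 facet normal -0.164 -0.082 -0.983
  outer loop
   vertex 1.7 0.6 0.6
   vertex 2.4 0.4 0.5
   vertex 0.5 0.6 0.8
  endloop
 endfacet
 facet normal -0.163 0.142 -0.976
  outer loop
   vertex 1.7 0.6 0.6
   vertex 0.5 0.6 0.8
   vertex 2.0 3.0 0.9
  endloop
 endfacet
 facet normal -0.539 0.613 -0.578
  outer loop
   vertex 1.3 3.8 2.4
   vertex 2.0 3.0 0.9
   vertex 0.1 3.5 3.2
  endloop
 endfacet
 facet normal -0.195 0.978 0.075
  outer loop
   vertex 1.3 3.8 2.4
   vertex 0.1 3.5 3.2
   vertex 2.3 3.9 3.7
  endloop
 endfacet
 facet normal 0.328 0.889 -0.321
  outer loop
   vertex 1.3 3.8 2.4
   vertex 2.3 3.9 3.7
   vertex 2.0 3.0 0.9
  endloop
 endfacet
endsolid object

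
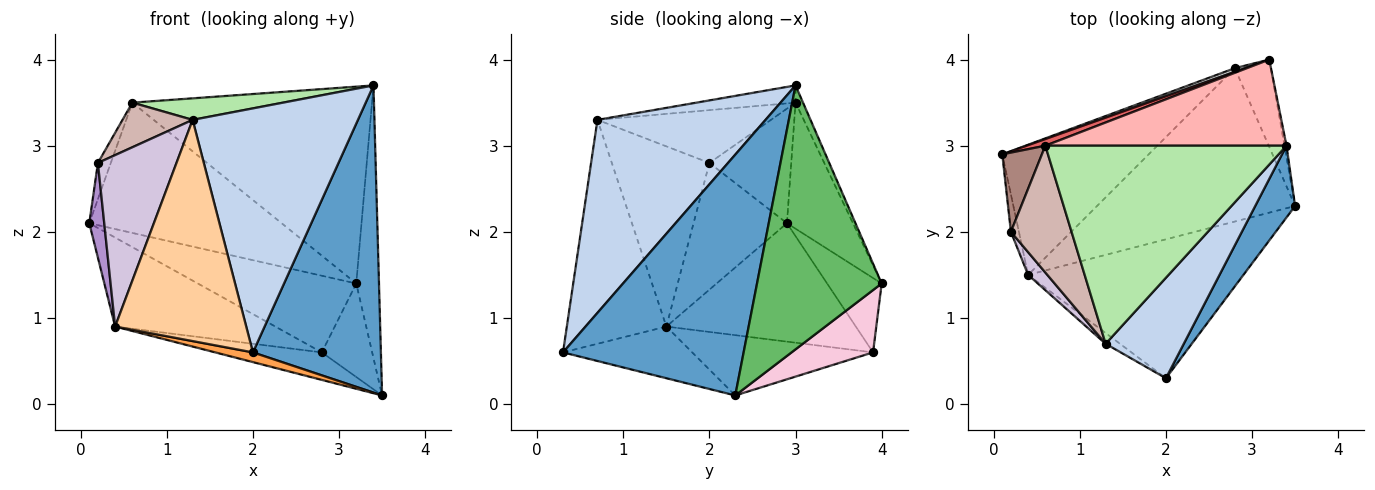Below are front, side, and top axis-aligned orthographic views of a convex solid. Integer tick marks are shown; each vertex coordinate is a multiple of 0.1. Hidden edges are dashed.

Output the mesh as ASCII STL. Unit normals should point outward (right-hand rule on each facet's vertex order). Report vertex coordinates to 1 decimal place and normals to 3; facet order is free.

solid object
 facet normal 0.809 -0.573 0.134
  outer loop
   vertex 3.4 3.0 3.7
   vertex 2.0 0.3 0.6
   vertex 3.5 2.3 0.1
  endloop
 endfacet
 facet normal 0.685 -0.674 0.277
  outer loop
   vertex 1.3 0.7 3.3
   vertex 2.0 0.3 0.6
   vertex 3.4 3.0 3.7
  endloop
 endfacet
 facet normal -0.233 -0.068 -0.970
  outer loop
   vertex 0.4 1.5 0.9
   vertex 3.5 2.3 0.1
   vertex 2.0 0.3 0.6
  endloop
 endfacet
 facet normal -0.604 -0.796 -0.039
  outer loop
   vertex 0.4 1.5 0.9
   vertex 2.0 0.3 0.6
   vertex 1.3 0.7 3.3
  endloop
 endfacet
 facet normal 0.984 0.179 -0.008
  outer loop
   vertex 3.2 4.0 1.4
   vertex 3.4 3.0 3.7
   vertex 3.5 2.3 0.1
  endloop
 endfacet
 facet normal -0.071 -0.108 0.992
  outer loop
   vertex 0.6 3.0 3.5
   vertex 1.3 0.7 3.3
   vertex 3.4 3.0 3.7
  endloop
 endfacet
 facet normal -0.324 0.945 0.048
  outer loop
   vertex 0.6 3.0 3.5
   vertex 3.2 4.0 1.4
   vertex 0.1 2.9 2.1
  endloop
 endfacet
 facet normal -0.029 0.916 0.401
  outer loop
   vertex 0.6 3.0 3.5
   vertex 3.4 3.0 3.7
   vertex 3.2 4.0 1.4
  endloop
 endfacet
 facet normal -0.985 -0.158 -0.062
  outer loop
   vertex 0.2 2.0 2.8
   vertex 0.1 2.9 2.1
   vertex 0.4 1.5 0.9
  endloop
 endfacet
 facet normal -0.776 -0.625 0.083
  outer loop
   vertex 0.2 2.0 2.8
   vertex 0.4 1.5 0.9
   vertex 1.3 0.7 3.3
  endloop
 endfacet
 facet normal -0.935 0.148 0.323
  outer loop
   vertex 0.2 2.0 2.8
   vertex 0.6 3.0 3.5
   vertex 0.1 2.9 2.1
  endloop
 endfacet
 facet normal -0.635 -0.257 0.729
  outer loop
   vertex 0.2 2.0 2.8
   vertex 1.3 0.7 3.3
   vertex 0.6 3.0 3.5
  endloop
 endfacet
 facet normal -0.287 0.169 -0.943
  outer loop
   vertex 2.8 3.9 0.6
   vertex 3.5 2.3 0.1
   vertex 0.4 1.5 0.9
  endloop
 endfacet
 facet normal 0.764 0.472 -0.441
  outer loop
   vertex 2.8 3.9 0.6
   vertex 3.2 4.0 1.4
   vertex 3.5 2.3 0.1
  endloop
 endfacet
 facet normal -0.555 0.469 -0.687
  outer loop
   vertex 2.8 3.9 0.6
   vertex 0.4 1.5 0.9
   vertex 0.1 2.9 2.1
  endloop
 endfacet
 facet normal -0.325 0.945 0.044
  outer loop
   vertex 2.8 3.9 0.6
   vertex 0.1 2.9 2.1
   vertex 3.2 4.0 1.4
  endloop
 endfacet
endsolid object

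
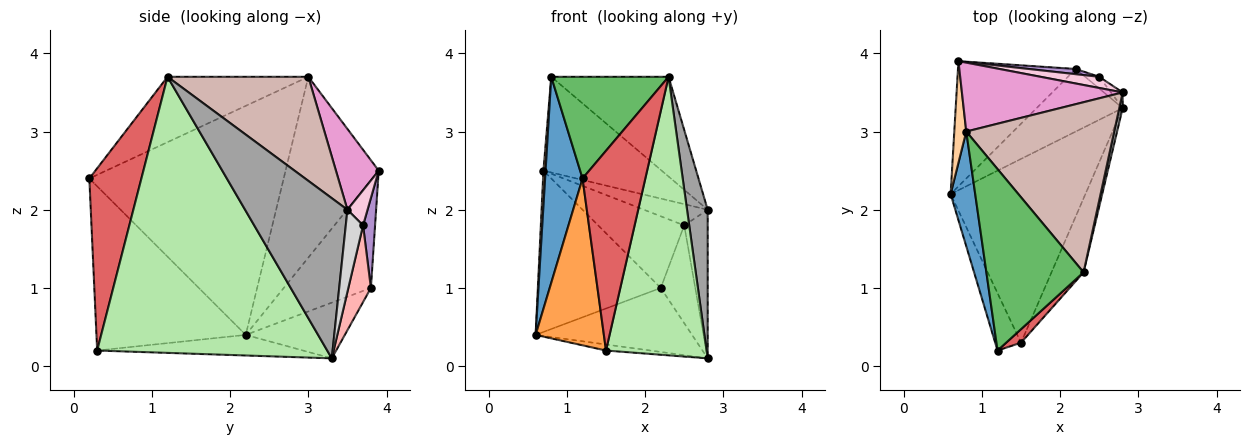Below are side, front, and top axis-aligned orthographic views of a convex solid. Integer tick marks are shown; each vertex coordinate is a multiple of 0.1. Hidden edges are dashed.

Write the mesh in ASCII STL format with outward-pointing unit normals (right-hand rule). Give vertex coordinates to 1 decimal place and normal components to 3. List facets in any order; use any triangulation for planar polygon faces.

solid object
 facet normal -0.977 -0.188 0.105
  outer loop
   vertex 0.8 3.0 3.7
   vertex 0.6 2.2 0.4
   vertex 1.2 0.2 2.4
  endloop
 endfacet
 facet normal -0.151 0.032 -0.988
  outer loop
   vertex 1.5 0.3 0.2
   vertex 0.6 2.2 0.4
   vertex 2.8 3.3 0.1
  endloop
 endfacet
 facet normal -0.900 -0.412 -0.141
  outer loop
   vertex 1.5 0.3 0.2
   vertex 1.2 0.2 2.4
   vertex 0.6 2.2 0.4
  endloop
 endfacet
 facet normal -0.998 -0.023 0.066
  outer loop
   vertex 0.7 3.9 2.5
   vertex 0.6 2.2 0.4
   vertex 0.8 3.0 3.7
  endloop
 endfacet
 facet normal -0.506 -0.422 0.752
  outer loop
   vertex 2.3 1.2 3.7
   vertex 0.8 3.0 3.7
   vertex 1.2 0.2 2.4
  endloop
 endfacet
 facet normal 0.911 -0.398 -0.106
  outer loop
   vertex 2.3 1.2 3.7
   vertex 1.5 0.3 0.2
   vertex 2.8 3.3 0.1
  endloop
 endfacet
 facet normal 0.637 -0.769 0.052
  outer loop
   vertex 2.3 1.2 3.7
   vertex 1.2 0.2 2.4
   vertex 1.5 0.3 0.2
  endloop
 endfacet
 facet normal 0.544 0.833 -0.100
  outer loop
   vertex 2.2 3.8 1.0
   vertex 2.5 3.7 1.8
   vertex 2.8 3.3 0.1
  endloop
 endfacet
 facet normal 0.138 0.988 0.072
  outer loop
   vertex 2.2 3.8 1.0
   vertex 0.7 3.9 2.5
   vertex 2.5 3.7 1.8
  endloop
 endfacet
 facet normal -0.413 0.651 -0.637
  outer loop
   vertex 2.2 3.8 1.0
   vertex 2.8 3.3 0.1
   vertex 0.6 2.2 0.4
  endloop
 endfacet
 facet normal -0.489 0.689 -0.535
  outer loop
   vertex 2.2 3.8 1.0
   vertex 0.6 2.2 0.4
   vertex 0.7 3.9 2.5
  endloop
 endfacet
 facet normal 0.519 0.432 0.738
  outer loop
   vertex 2.8 3.5 2.0
   vertex 0.8 3.0 3.7
   vertex 2.3 1.2 3.7
  endloop
 endfacet
 facet normal 0.282 0.779 0.561
  outer loop
   vertex 2.8 3.5 2.0
   vertex 0.7 3.9 2.5
   vertex 0.8 3.0 3.7
  endloop
 endfacet
 facet normal 0.269 0.852 0.449
  outer loop
   vertex 2.8 3.5 2.0
   vertex 2.5 3.7 1.8
   vertex 0.7 3.9 2.5
  endloop
 endfacet
 facet normal 0.980 -0.198 0.021
  outer loop
   vertex 2.8 3.5 2.0
   vertex 2.3 1.2 3.7
   vertex 2.8 3.3 0.1
  endloop
 endfacet
 facet normal 0.591 0.802 -0.084
  outer loop
   vertex 2.8 3.5 2.0
   vertex 2.8 3.3 0.1
   vertex 2.5 3.7 1.8
  endloop
 endfacet
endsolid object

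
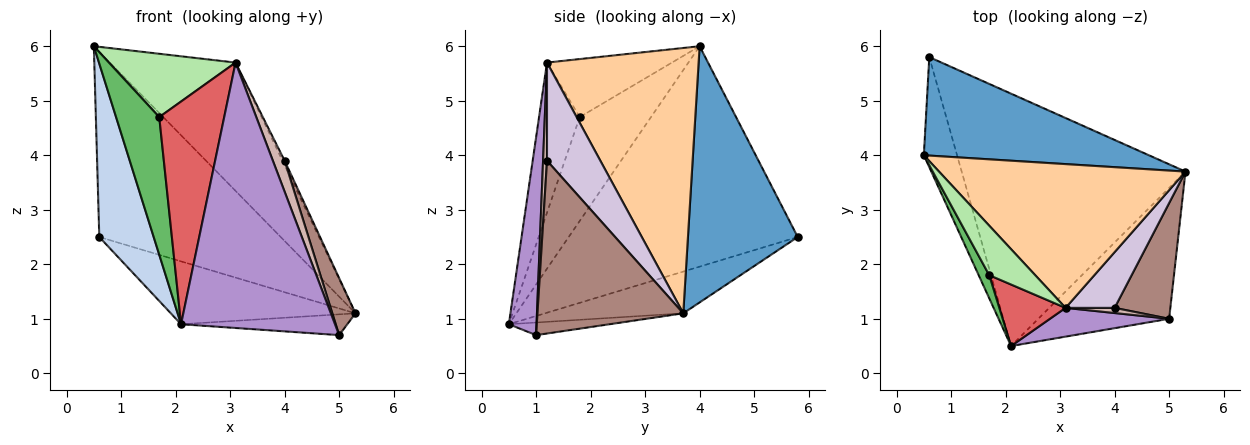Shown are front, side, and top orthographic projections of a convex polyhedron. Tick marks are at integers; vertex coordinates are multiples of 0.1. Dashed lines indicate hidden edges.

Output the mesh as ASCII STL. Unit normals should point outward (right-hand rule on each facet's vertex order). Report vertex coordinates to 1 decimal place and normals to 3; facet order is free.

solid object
 facet normal 0.471 0.779 0.414
  outer loop
   vertex 0.6 5.8 2.5
   vertex 0.5 4.0 6.0
   vertex 5.3 3.7 1.1
  endloop
 endfacet
 facet normal -0.963 -0.229 -0.145
  outer loop
   vertex 0.6 5.8 2.5
   vertex 2.1 0.5 0.9
   vertex 0.5 4.0 6.0
  endloop
 endfacet
 facet normal -0.178 0.238 -0.955
  outer loop
   vertex 0.6 5.8 2.5
   vertex 5.3 3.7 1.1
   vertex 2.1 0.5 0.9
  endloop
 endfacet
 facet normal 0.626 0.519 0.582
  outer loop
   vertex 3.1 1.2 5.7
   vertex 5.3 3.7 1.1
   vertex 0.5 4.0 6.0
  endloop
 endfacet
 facet normal -0.852 -0.516 0.087
  outer loop
   vertex 1.7 1.8 4.7
   vertex 0.5 4.0 6.0
   vertex 2.1 0.5 0.9
  endloop
 endfacet
 facet normal -0.614 -0.622 0.486
  outer loop
   vertex 1.7 1.8 4.7
   vertex 3.1 1.2 5.7
   vertex 0.5 4.0 6.0
  endloop
 endfacet
 facet normal -0.517 -0.825 0.228
  outer loop
   vertex 1.7 1.8 4.7
   vertex 2.1 0.5 0.9
   vertex 3.1 1.2 5.7
  endloop
 endfacet
 facet normal -0.095 0.156 -0.983
  outer loop
   vertex 5.0 1.0 0.7
   vertex 2.1 0.5 0.9
   vertex 5.3 3.7 1.1
  endloop
 endfacet
 facet normal 0.176 -0.979 0.106
  outer loop
   vertex 5.0 1.0 0.7
   vertex 3.1 1.2 5.7
   vertex 2.1 0.5 0.9
  endloop
 endfacet
 facet normal 0.894 0.036 0.447
  outer loop
   vertex 4.0 1.2 3.9
   vertex 5.3 3.7 1.1
   vertex 3.1 1.2 5.7
  endloop
 endfacet
 facet normal 0.941 -0.150 0.303
  outer loop
   vertex 4.0 1.2 3.9
   vertex 5.0 1.0 0.7
   vertex 5.3 3.7 1.1
  endloop
 endfacet
 facet normal 0.312 -0.937 0.156
  outer loop
   vertex 4.0 1.2 3.9
   vertex 3.1 1.2 5.7
   vertex 5.0 1.0 0.7
  endloop
 endfacet
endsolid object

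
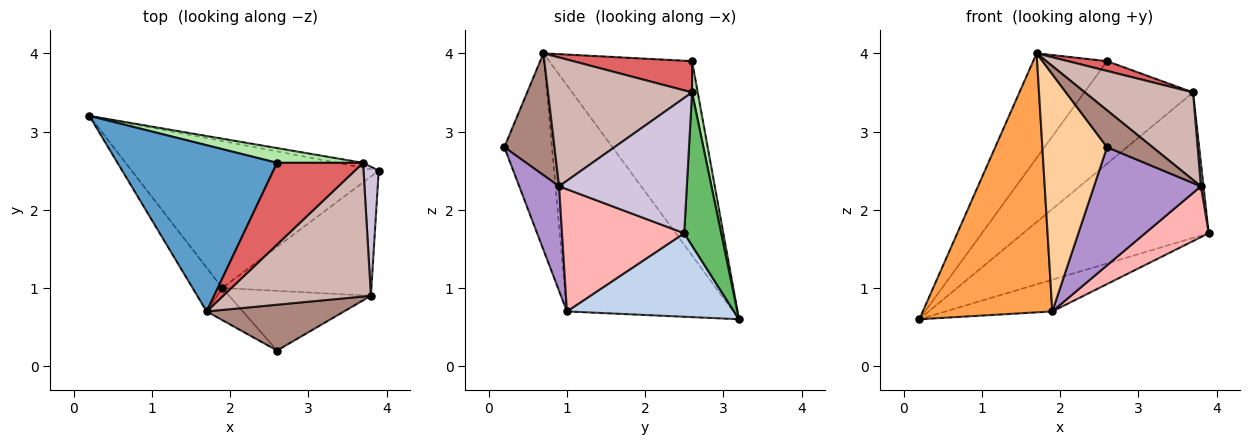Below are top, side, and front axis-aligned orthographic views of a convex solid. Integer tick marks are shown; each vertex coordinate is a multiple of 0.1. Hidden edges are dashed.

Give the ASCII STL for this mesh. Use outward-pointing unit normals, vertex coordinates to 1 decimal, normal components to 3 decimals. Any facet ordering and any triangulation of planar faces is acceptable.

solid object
 facet normal -0.718 0.371 0.589
  outer loop
   vertex 2.6 2.6 3.9
   vertex 0.2 3.2 0.6
   vertex 1.7 0.7 4.0
  endloop
 endfacet
 facet normal 0.314 0.200 -0.928
  outer loop
   vertex 1.9 1.0 0.7
   vertex 0.2 3.2 0.6
   vertex 3.9 2.5 1.7
  endloop
 endfacet
 facet normal -0.785 -0.611 -0.103
  outer loop
   vertex 1.9 1.0 0.7
   vertex 1.7 0.7 4.0
   vertex 0.2 3.2 0.6
  endloop
 endfacet
 facet normal -0.589 -0.801 -0.108
  outer loop
   vertex 1.9 1.0 0.7
   vertex 2.6 0.2 2.8
   vertex 1.7 0.7 4.0
  endloop
 endfacet
 facet normal 0.195 0.980 -0.033
  outer loop
   vertex 3.7 2.6 3.5
   vertex 3.9 2.5 1.7
   vertex 0.2 3.2 0.6
  endloop
 endfacet
 facet normal 0.052 0.988 0.142
  outer loop
   vertex 3.7 2.6 3.5
   vertex 0.2 3.2 0.6
   vertex 2.6 2.6 3.9
  endloop
 endfacet
 facet normal 0.340 -0.112 0.934
  outer loop
   vertex 3.7 2.6 3.5
   vertex 2.6 2.6 3.9
   vertex 1.7 0.7 4.0
  endloop
 endfacet
 facet normal 0.602 -0.313 -0.735
  outer loop
   vertex 3.8 0.9 2.3
   vertex 1.9 1.0 0.7
   vertex 3.9 2.5 1.7
  endloop
 endfacet
 facet normal 0.316 -0.847 -0.428
  outer loop
   vertex 3.8 0.9 2.3
   vertex 2.6 0.2 2.8
   vertex 1.9 1.0 0.7
  endloop
 endfacet
 facet normal 0.994 -0.020 0.112
  outer loop
   vertex 3.8 0.9 2.3
   vertex 3.9 2.5 1.7
   vertex 3.7 2.6 3.5
  endloop
 endfacet
 facet normal 0.568 -0.516 0.641
  outer loop
   vertex 3.8 0.9 2.3
   vertex 1.7 0.7 4.0
   vertex 2.6 0.2 2.8
  endloop
 endfacet
 facet normal 0.589 -0.442 0.676
  outer loop
   vertex 3.8 0.9 2.3
   vertex 3.7 2.6 3.5
   vertex 1.7 0.7 4.0
  endloop
 endfacet
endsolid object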